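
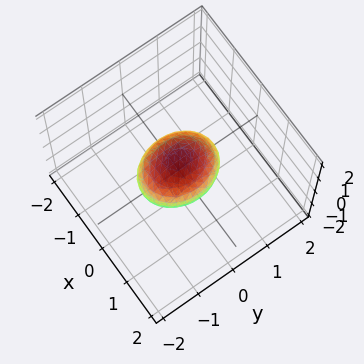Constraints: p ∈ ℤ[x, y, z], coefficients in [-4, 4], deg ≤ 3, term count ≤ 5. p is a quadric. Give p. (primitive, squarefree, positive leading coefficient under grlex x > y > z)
3*x^2 + 2*y^2 + 3*z^2 - 2

First, deg p = 2.
Next, symmetries: it's symmetric under y → −y, forcing even powers of y; the z ↦ −z reflection is a symmetry, so z appears only in even powers; the x ↦ −x reflection is a symmetry, so x appears only in even powers.
Next, checking where it meets the axes: the y-axis gridline crossings are at y ∈ {-1, 1}.
Finally, matching integer coefficients to the picture gives p.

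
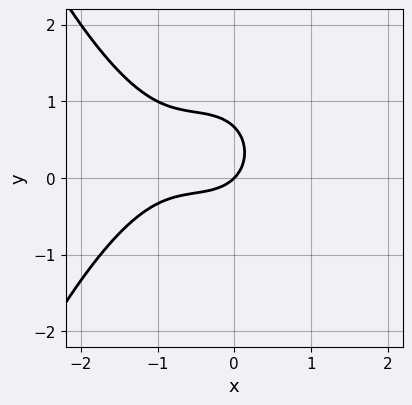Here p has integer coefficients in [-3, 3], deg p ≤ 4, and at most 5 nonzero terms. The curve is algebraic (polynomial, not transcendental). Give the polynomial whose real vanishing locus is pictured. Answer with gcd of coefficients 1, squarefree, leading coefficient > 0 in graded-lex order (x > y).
2*x^3 + 3*x^2 + 3*y^2 + 2*x - 2*y

1. The degree is 3 — no degree-2 curve has this shape.
2. Reading off the gridlines: it crosses the y-axis at the gridline y = 0; it meets the x-axis at x = 0 (among the integer gridlines).
3. Putting this together gives p.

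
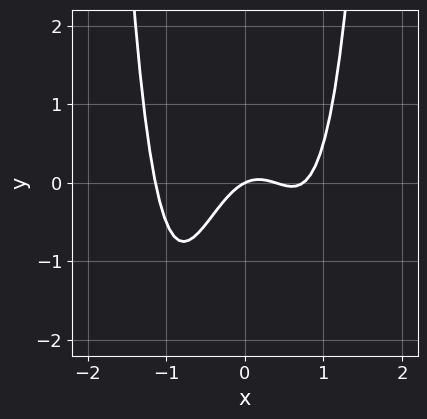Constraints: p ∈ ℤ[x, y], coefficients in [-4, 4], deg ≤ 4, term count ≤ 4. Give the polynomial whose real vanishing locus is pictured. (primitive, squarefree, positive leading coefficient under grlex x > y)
3*x^4 - 3*x^2 + x - 2*y

First, deg p = 4.
Next, from the axis intercepts and sections: it crosses the x-axis at the gridline x = 0; it meets the y-axis at y = 0 (among the integer gridlines).
Finally, together with the visible shape, these determine p as stated.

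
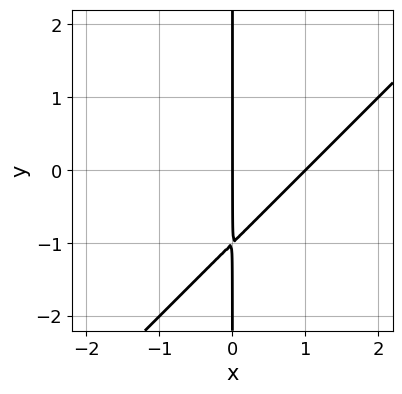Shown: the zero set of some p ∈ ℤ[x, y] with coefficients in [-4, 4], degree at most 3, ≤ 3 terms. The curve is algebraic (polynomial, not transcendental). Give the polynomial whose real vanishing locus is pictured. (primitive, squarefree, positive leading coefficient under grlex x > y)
(a) deg p = 2. No degree-1 curve has this shape.
(b) Reading off the gridlines: the visible y-axis segment lies entirely on the curve; among the integer gridlines, it crosses the x-axis at x ∈ {0, 1}.
(c) Putting this together gives p.

x^2 - x*y - x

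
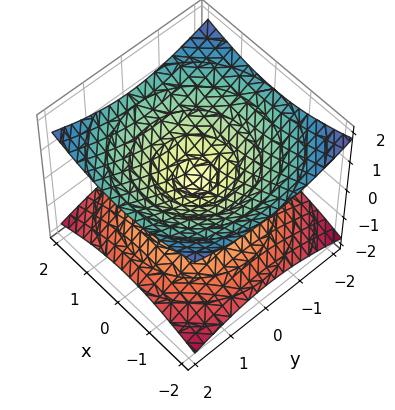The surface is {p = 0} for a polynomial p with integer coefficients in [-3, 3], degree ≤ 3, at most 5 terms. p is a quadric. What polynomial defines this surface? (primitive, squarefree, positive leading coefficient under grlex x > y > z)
x^2 + y^2 - 3*z^2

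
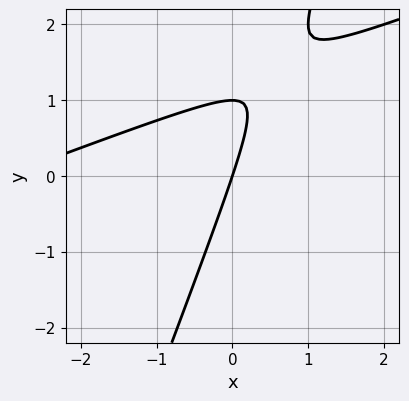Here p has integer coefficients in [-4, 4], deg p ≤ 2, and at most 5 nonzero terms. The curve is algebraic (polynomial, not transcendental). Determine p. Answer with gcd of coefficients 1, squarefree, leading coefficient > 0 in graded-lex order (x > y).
x^2 - 3*x*y + y^2 + 3*x - y

(a) Degree: the shape is more complex than any degree-1 curve, so deg p = 2.
(b) Reading off the gridlines: among the integer gridlines, it crosses the y-axis at y ∈ {0, 1}; it meets the x-axis at x = 0 (among the integer gridlines).
(c) Fitting integer coefficients to these (and the overall shape) gives p.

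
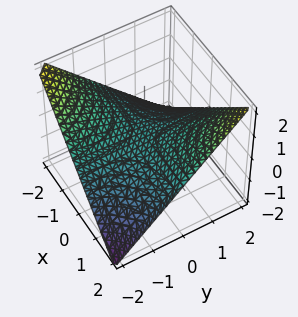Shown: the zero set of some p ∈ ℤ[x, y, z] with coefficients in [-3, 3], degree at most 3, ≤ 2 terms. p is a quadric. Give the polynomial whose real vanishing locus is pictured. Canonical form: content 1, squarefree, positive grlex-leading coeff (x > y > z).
x*y - 2*z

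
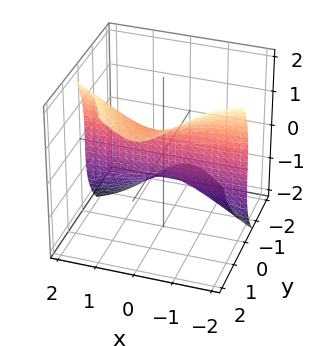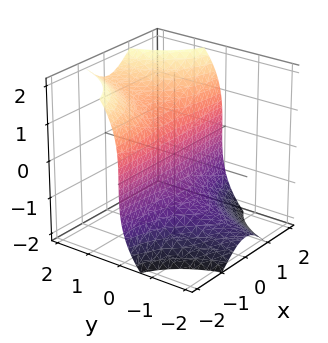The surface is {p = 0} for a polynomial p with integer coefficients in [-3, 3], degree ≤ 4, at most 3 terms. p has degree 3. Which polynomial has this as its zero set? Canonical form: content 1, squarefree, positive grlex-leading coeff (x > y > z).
deg p = 3.
Checking where it meets the axes: it crosses the y-axis at the gridline y = 0; it meets the z-axis at z = 0 (among the integer gridlines).
Assembling these constraints gives the stated polynomial.

3*x^2*y - z^3 + 2*y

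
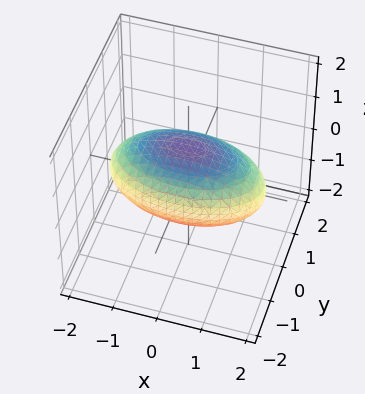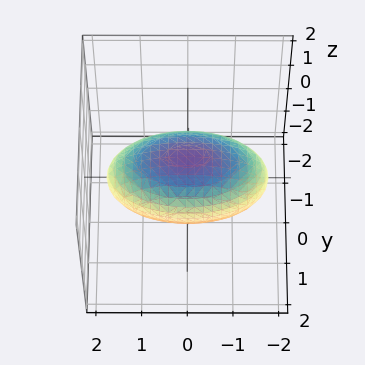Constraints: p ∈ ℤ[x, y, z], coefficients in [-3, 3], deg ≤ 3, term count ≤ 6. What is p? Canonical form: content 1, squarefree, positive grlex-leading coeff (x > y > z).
x^2 + 3*y^2 + 3*z^2 - 3

1. deg p = 2.
2. Symmetries: mirror symmetry y ↦ −y ⇒ only even powers of y; it's symmetric under x → −x, forcing even powers of x; mirror symmetry z ↦ −z ⇒ only even powers of z.
3. Against the integer gridlines: the z-axis gridline crossings are at z ∈ {-1, 1}; among the integer gridlines, it crosses the y-axis at y ∈ {-1, 1}.
4. Assembling these constraints gives the stated polynomial.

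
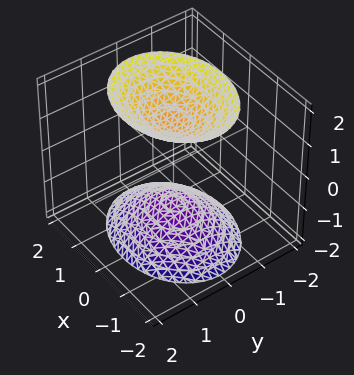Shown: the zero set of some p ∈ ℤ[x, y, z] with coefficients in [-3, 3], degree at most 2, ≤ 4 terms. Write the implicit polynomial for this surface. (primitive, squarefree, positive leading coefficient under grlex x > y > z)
(a) I count 2 distinct pieces.
(b) Degree: two sheets facing apart; a quadric, so deg p = 2.
(c) Symmetries: it's symmetric under x → −x, forcing even powers of x; the z ↦ −z reflection is a symmetry, so z appears only in even powers; the y ↦ −y reflection is a symmetry, so y appears only in even powers.
(d) From the visible intercepts: the surface avoids every integer y-axis point in the box; no x-intercept at any integer in the box.
(e) Fitting integer coefficients to these (and the overall shape) gives p.

2*x^2 + 3*y^2 - 2*z^2 + 3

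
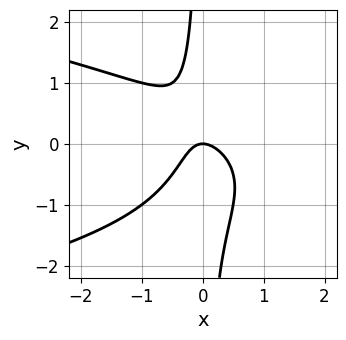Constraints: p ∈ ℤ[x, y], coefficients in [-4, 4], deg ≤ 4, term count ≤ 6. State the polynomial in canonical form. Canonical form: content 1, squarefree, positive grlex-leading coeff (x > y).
(a) deg p = 3.
(b) Against the integer gridlines: it meets the x-axis at x = 0 (among the integer gridlines); it crosses the y-axis at the gridline y = 0.
(c) Matching integer coefficients to the picture gives p.

2*x*y^2 + 2*x^2 + x*y + y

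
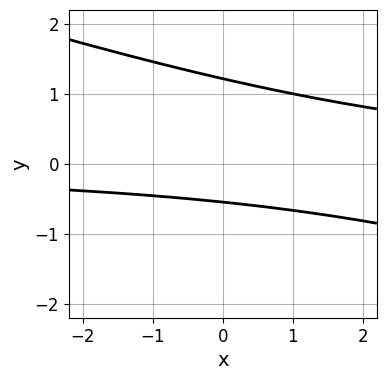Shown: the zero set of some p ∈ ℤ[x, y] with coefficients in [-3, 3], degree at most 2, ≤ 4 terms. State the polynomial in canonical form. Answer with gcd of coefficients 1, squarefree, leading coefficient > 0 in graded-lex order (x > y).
1. deg p = 2. No degree-1 curve has this shape.
2. Checking where it meets the axes: the curve avoids every integer x-axis point in the box.
3. These observations pin down the coefficients.

x*y + 3*y^2 - 2*y - 2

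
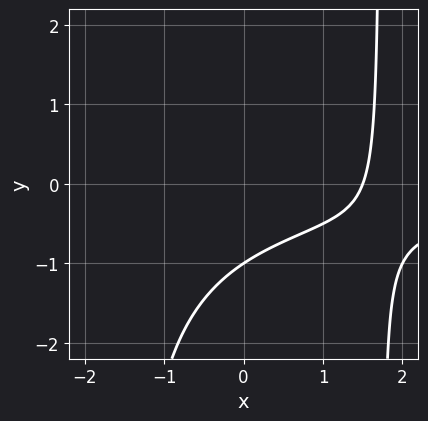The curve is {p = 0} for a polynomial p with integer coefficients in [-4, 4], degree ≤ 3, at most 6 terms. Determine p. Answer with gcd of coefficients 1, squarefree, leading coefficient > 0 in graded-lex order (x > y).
x^2*y + 2*x - 3*y - 3

1. deg p = 3.
2. Against the integer gridlines: one y-axis crossing is at y = -1.
3. Together with the visible shape, these determine p as stated.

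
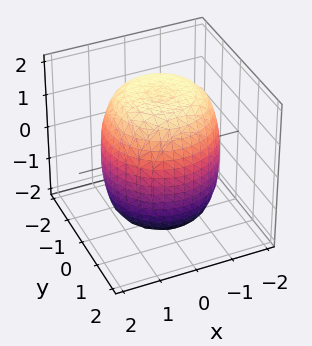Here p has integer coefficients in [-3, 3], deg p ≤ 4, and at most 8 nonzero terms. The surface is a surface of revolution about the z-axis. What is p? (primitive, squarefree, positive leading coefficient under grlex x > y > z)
x^4 + 2*x^2*y^2 + y^4 - x^2 - y^2 + z^2 - 3

(a) deg p = 4. A generic line meets the surface in up to 4 points.
(b) By symmetry, the z-axis is an axis of rotation, so x and y enter only as x² + y².
(c) Reading off the gridlines: a circular section at z = -1 has radius between 1 and 2.
(d) Matching integer coefficients to the picture gives p.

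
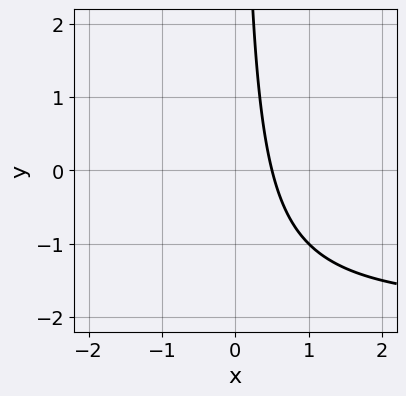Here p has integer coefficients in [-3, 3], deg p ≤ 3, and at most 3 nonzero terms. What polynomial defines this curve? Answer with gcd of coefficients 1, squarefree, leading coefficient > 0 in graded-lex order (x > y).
1. deg p = 2. A generic line meets the curve in up to 2 points.
2. Observable constraints: it misses every integer gridline on the y-axis.
3. Together with the visible shape, these determine p as stated.

x*y + 2*x - 1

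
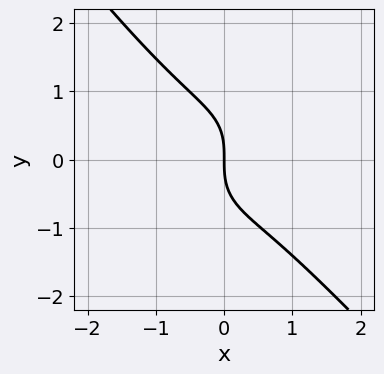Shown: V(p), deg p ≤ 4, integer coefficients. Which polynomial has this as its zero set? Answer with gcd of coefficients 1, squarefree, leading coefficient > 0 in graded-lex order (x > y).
x^4 + x^3*y + 3*x^3 + 2*y^3 + 3*x

1. The degree is 4 — no degree-3 curve has this shape.
2. From the visible intercepts: it crosses the y-axis at the gridline y = 0; it crosses the x-axis at the gridline x = 0.
3. Matching integer coefficients to the picture gives p.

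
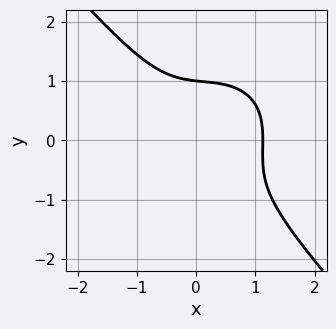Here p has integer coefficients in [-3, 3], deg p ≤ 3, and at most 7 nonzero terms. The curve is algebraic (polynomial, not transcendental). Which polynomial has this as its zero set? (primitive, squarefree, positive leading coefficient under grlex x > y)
(a) Degree: a generic line meets the curve in up to 3 points, so deg p = 3.
(b) Against the integer gridlines: it crosses the y-axis at the gridline y = 1.
(c) Fitting integer coefficients to these (and the overall shape) gives p.

3*x^3 + x*y^2 + 3*y^3 - x^2 - 3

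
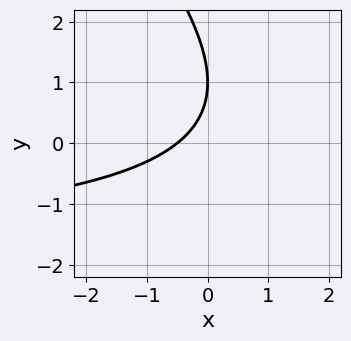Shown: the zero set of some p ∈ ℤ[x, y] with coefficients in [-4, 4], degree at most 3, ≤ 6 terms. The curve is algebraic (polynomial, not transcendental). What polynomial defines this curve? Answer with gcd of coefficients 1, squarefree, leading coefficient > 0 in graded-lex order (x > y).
(a) The degree is 2 — a generic line meets the curve in up to 2 points.
(b) From the visible intercepts: one y-axis crossing is at y = 1.
(c) The integer polynomial consistent with all of this is the stated p.

x*y + y^2 + 2*x - 2*y + 1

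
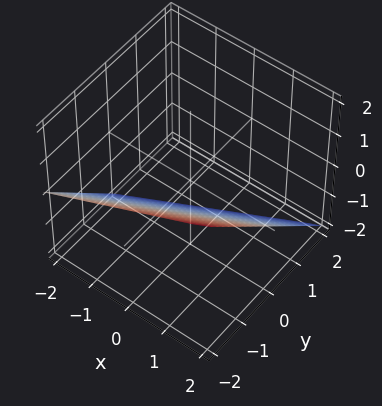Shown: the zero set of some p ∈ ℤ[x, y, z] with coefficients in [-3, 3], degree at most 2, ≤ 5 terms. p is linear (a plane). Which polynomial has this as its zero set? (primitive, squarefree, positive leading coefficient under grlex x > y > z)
(a) deg p = 1. Every cross-section is a straight line — this is a plane.
(b) Reading off the gridlines: it meets the z-axis at z = -1 (among the integer gridlines); it crosses the x-axis at the gridline x = 2; it meets the y-axis at y = -1 (among the integer gridlines).
(c) The integer polynomial consistent with all of this is the stated p.

x - 2*y - 2*z - 2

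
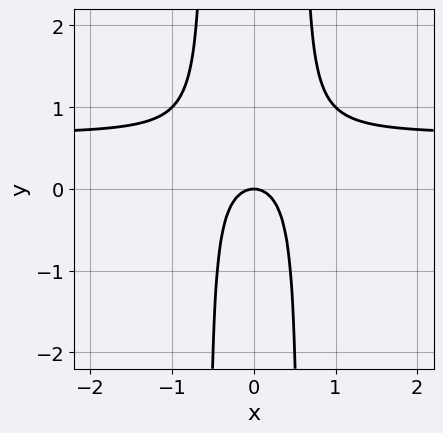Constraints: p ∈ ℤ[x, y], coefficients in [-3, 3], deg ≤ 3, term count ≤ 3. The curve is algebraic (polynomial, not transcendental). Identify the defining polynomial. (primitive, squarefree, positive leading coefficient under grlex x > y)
(a) Degree: no degree-2 curve has this shape, so deg p = 3.
(b) Symmetries: mirror symmetry x ↦ −x ⇒ only even powers of x.
(c) From the axis intercepts and sections: it crosses the x-axis at the gridline x = 0; it crosses the y-axis at the gridline y = 0.
(d) Together with the visible shape, these determine p as stated.

3*x^2*y - 2*x^2 - y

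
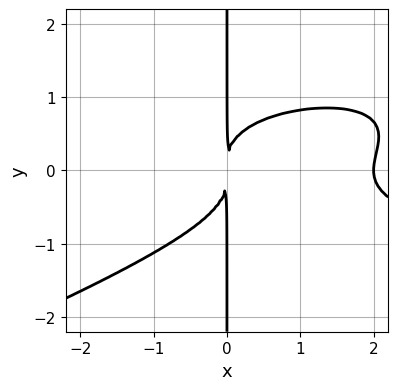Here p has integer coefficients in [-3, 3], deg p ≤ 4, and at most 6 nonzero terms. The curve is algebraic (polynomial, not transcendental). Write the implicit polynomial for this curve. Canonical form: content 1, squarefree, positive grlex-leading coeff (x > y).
x^2*y^2 - 3*x*y^3 - x^3 + 2*x^2

First, deg p = 4. No degree-3 curve has this shape.
Then, observable constraints: the visible y-axis segment lies entirely on the curve; it crosses the x-axis at the gridline x = 2.
Finally, the integer polynomial consistent with all of this is the stated p.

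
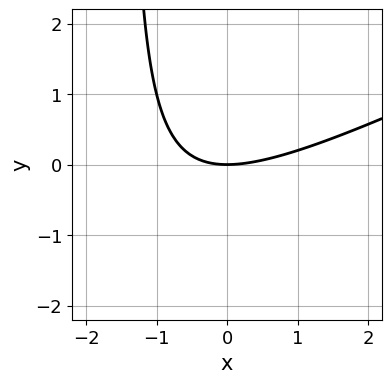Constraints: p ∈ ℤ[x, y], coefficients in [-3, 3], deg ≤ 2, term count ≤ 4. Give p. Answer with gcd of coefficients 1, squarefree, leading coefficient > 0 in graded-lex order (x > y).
1. deg p = 2.
2. Reading off the gridlines: one x-axis crossing is at x = 0; it crosses the y-axis at the gridline y = 0.
3. Solving for integer coefficients yields p as stated.

x^2 - 2*x*y - 3*y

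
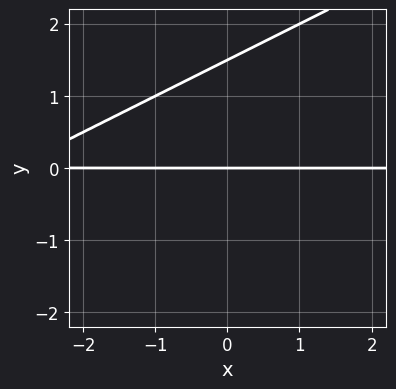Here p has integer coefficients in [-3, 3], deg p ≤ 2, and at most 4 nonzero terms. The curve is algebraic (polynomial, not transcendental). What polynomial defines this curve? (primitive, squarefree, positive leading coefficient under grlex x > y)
x*y - 2*y^2 + 3*y

(a) The degree is 2 — no degree-1 curve has this shape.
(b) Reading off the gridlines: every point of the x-axis in the box is on the curve; it meets the y-axis at y = 0 (among the integer gridlines).
(c) Putting this together gives p.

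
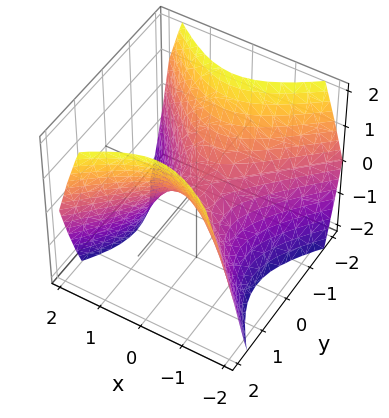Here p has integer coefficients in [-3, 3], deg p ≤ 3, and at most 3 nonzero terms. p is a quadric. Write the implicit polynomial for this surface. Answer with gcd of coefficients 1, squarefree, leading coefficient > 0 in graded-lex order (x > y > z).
1. Degree: a hyperbolic paraboloid; a quadric, so deg p = 2.
2. Symmetries: mirror symmetry y ↦ −y ⇒ only even powers of y; mirror symmetry x ↦ −x ⇒ only even powers of x.
3. Against the integer gridlines: one x-axis crossing is at x = 0; one y-axis crossing is at y = 0; one z-axis crossing is at z = 0.
4. Solving for integer coefficients yields p as stated.

x^2 - y^2 + z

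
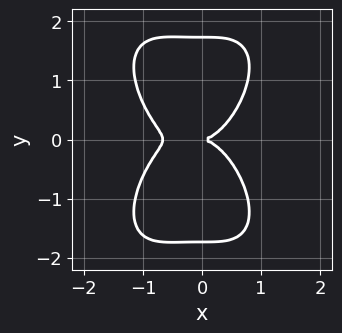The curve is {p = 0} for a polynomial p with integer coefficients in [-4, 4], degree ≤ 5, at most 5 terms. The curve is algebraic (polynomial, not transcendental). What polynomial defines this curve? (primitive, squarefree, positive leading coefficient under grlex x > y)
3*x^4 + y^4 + 2*x^3 - 3*y^2

First, the degree is 4 — a generic line meets the curve in up to 4 points.
Next, symmetries: mirror symmetry y ↦ −y ⇒ only even powers of y.
Then, reading off the gridlines: one y-axis crossing is at y = 0; it crosses the x-axis at the gridline x = 0.
Finally, the integer polynomial consistent with all of this is the stated p.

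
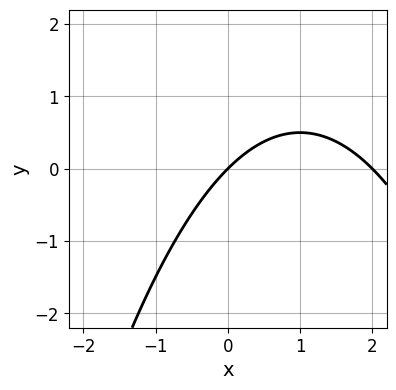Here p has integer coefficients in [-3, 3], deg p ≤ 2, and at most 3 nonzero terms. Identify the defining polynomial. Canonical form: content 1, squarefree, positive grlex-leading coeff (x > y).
x^2 - 2*x + 2*y

deg p = 2.
Observable constraints: it meets the y-axis at y = 0 (among the integer gridlines); among the integer gridlines, it crosses the x-axis at x ∈ {0, 2}.
Assembling these constraints gives the stated polynomial.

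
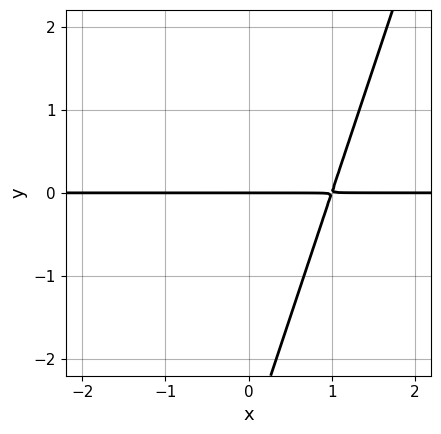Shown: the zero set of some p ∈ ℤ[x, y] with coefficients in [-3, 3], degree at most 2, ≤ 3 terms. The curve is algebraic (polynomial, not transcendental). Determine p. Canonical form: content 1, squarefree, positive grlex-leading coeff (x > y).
3*x*y - y^2 - 3*y

Degree: a generic line meets the curve in up to 2 points, so deg p = 2.
Checking where it meets the axes: the visible x-axis segment lies entirely on the curve; it meets the y-axis at y = 0 (among the integer gridlines).
Assembling these constraints gives the stated polynomial.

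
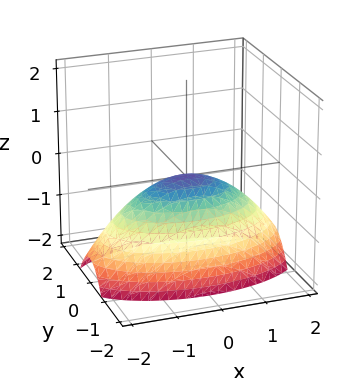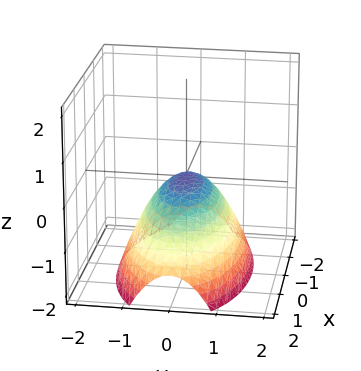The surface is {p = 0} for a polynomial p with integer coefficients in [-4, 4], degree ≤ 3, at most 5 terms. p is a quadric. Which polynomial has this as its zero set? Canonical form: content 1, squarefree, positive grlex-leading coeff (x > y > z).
x^2 + 3*y^2 + 3*z

deg p = 2. A single bowl opening along one axis; a quadric.
Symmetries: mirror symmetry y ↦ −y ⇒ only even powers of y; mirror symmetry x ↦ −x ⇒ only even powers of x.
Against the integer gridlines: it crosses the x-axis at the gridline x = 0; one z-axis crossing is at z = 0; one y-axis crossing is at y = 0.
Putting this together gives p.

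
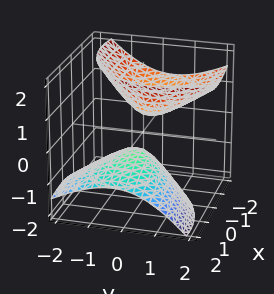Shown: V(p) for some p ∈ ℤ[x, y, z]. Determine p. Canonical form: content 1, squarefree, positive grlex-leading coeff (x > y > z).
1. I count 2 distinct pieces. Treating them together as one polynomial.
2. deg p = 2. No degree-1 surface has this shape.
3. Reading off the gridlines: the surface avoids every integer x-axis point in the box; the surface avoids every integer y-axis point in the box.
4. Together with the visible shape, these determine p as stated.

2*x^2 + 3*x*z + 3*y^2 - 2*y*z - 3*z^2 + 1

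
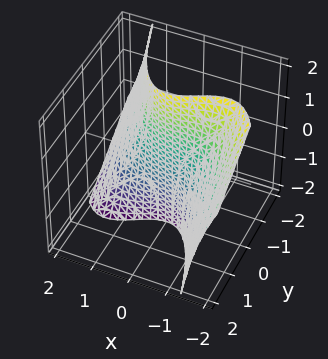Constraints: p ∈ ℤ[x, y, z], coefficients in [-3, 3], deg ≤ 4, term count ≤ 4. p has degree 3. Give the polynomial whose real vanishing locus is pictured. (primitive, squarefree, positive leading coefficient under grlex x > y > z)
1. deg p = 3. No degree-2 surface has this shape.
2. Checking where it meets the axes: every point of the z-axis in the box is on the surface; it meets the x-axis at x = 0 (among the integer gridlines).
3. The integer polynomial consistent with all of this is the stated p.

x^3 + x^2*z + 3*y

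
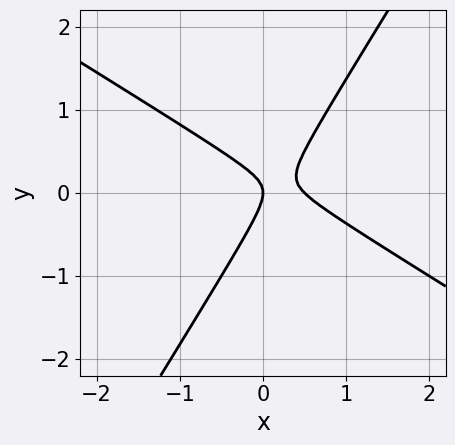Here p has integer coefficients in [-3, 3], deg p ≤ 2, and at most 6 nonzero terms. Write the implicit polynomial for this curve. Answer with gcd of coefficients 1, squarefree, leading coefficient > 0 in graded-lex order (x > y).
2*x^2 + 2*x*y - 2*y^2 - x

(a) deg p = 2. No degree-1 curve has this shape.
(b) From the axis intercepts and sections: it crosses the y-axis at the gridline y = 0; it meets the x-axis at x = 0 (among the integer gridlines).
(c) These observations pin down the coefficients.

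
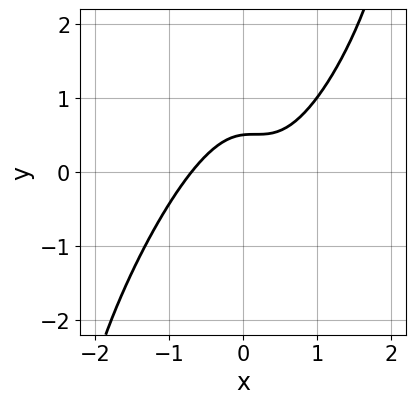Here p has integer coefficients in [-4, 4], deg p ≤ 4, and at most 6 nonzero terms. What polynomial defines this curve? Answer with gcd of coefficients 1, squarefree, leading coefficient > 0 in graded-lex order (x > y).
3*x^3 - 3*x^2*y + x*y^2 - 2*y + 1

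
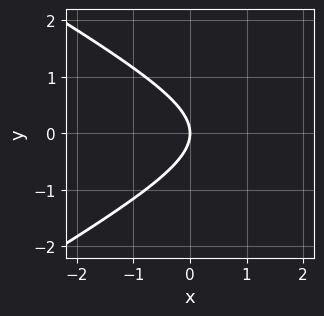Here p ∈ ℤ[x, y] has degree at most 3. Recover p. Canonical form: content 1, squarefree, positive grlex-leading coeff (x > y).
1. Degree: a generic line meets the curve in up to 2 points, so deg p = 2.
2. Symmetries: mirror symmetry y ↦ −y ⇒ only even powers of y.
3. Observable constraints: it meets the x-axis at x = 0 (among the integer gridlines); one y-axis crossing is at y = 0.
4. The integer polynomial consistent with all of this is the stated p.

x^2 - 3*y^2 - 3*x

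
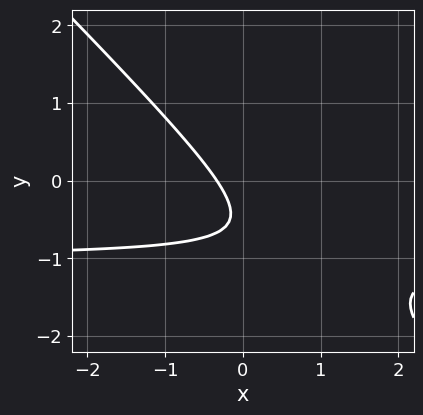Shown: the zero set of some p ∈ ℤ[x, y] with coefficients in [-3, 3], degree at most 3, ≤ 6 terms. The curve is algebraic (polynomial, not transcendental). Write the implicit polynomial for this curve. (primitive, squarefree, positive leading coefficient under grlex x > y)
3*x*y + 3*y^2 + 3*x + 3*y + 1

1. The degree is 2 — no degree-1 curve has this shape.
2. Reading off the gridlines: no y-intercept at any integer in the box.
3. Together with the visible shape, these determine p as stated.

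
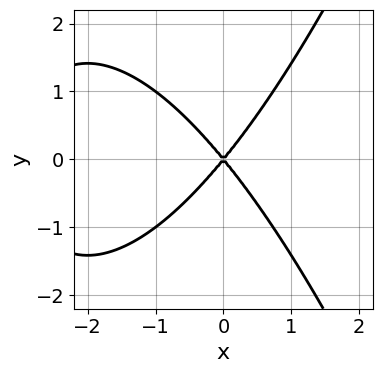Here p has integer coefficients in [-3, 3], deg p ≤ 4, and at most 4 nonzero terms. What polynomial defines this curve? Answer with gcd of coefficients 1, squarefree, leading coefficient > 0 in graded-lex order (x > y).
x^3 + 3*x^2 - 2*y^2

(a) The degree is 3 — a generic line meets the curve in up to 3 points.
(b) Symmetries: the y ↦ −y reflection is a symmetry, so y appears only in even powers.
(c) Checking where it meets the axes: one y-axis crossing is at y = 0; one x-axis crossing is at x = 0.
(d) Together with the visible shape, these determine p as stated.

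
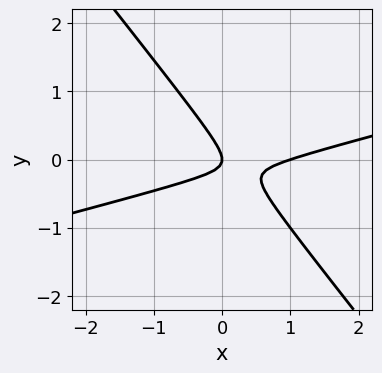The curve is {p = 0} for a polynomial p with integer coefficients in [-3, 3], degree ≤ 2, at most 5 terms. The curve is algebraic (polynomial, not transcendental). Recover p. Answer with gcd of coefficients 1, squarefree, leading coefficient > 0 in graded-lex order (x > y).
x^2 - 3*x*y - 3*y^2 - x

deg p = 2. No degree-1 curve has this shape.
Checking where it meets the axes: it crosses the y-axis at the gridline y = 0; among the integer gridlines, it crosses the x-axis at x ∈ {0, 1}.
Solving for integer coefficients yields p as stated.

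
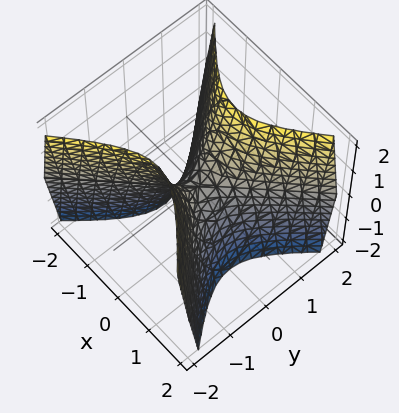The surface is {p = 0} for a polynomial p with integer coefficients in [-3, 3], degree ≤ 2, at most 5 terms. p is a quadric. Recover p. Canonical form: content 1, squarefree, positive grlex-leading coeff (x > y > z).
The degree is 2 — a saddle surface; a quadric.
Symmetries: it's symmetric under y → −y, forcing even powers of y; mirror symmetry x ↦ −x ⇒ only even powers of x.
From the axis intercepts and sections: one z-axis crossing is at z = 0; it crosses the x-axis at the gridline x = 0.
Matching integer coefficients to the picture gives p.

2*x^2 - 2*y^2 + z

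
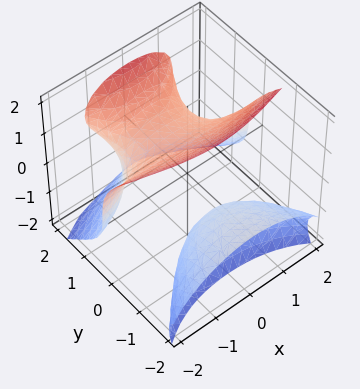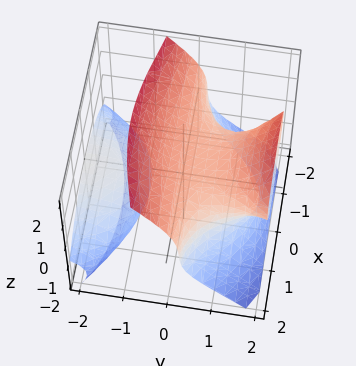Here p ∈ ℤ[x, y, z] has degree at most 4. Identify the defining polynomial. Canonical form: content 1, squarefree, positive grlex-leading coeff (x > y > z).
I count 2 distinct pieces.
The degree is 3 — no degree-2 surface has this shape.
From the axis intercepts and sections: it misses every integer gridline on the y-axis; it crosses the z-axis at the gridline z = 1; the surface avoids every integer x-axis point in the box.
Together with the visible shape, these determine p as stated.

2*x^2*y - 3*y^2*z + 2*z^3 + 3*y*z - 2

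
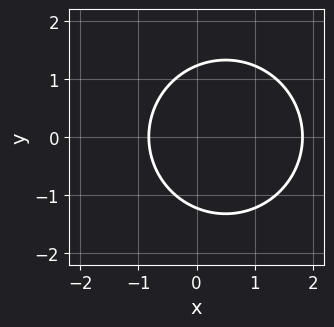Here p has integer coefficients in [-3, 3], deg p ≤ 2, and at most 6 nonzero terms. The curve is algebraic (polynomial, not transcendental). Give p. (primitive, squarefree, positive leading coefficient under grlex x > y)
2*x^2 + 2*y^2 - 2*x - 3

First, the degree is 2 — the shape is more complex than any degree-1 curve.
Then, symmetries: mirror symmetry y ↦ −y ⇒ only even powers of y.
Finally, putting this together gives p.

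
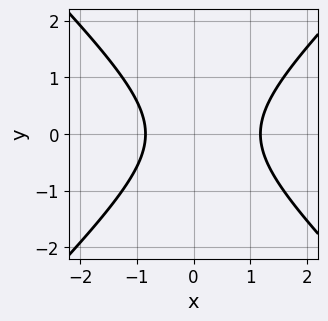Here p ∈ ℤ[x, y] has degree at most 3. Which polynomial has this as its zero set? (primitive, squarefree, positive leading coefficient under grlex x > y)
1. deg p = 2.
2. Symmetries: mirror symmetry y ↦ −y ⇒ only even powers of y.
3. Against the integer gridlines: it misses every integer gridline on the y-axis.
4. Matching integer coefficients to the picture gives p.

3*x^2 - 3*y^2 - x - 3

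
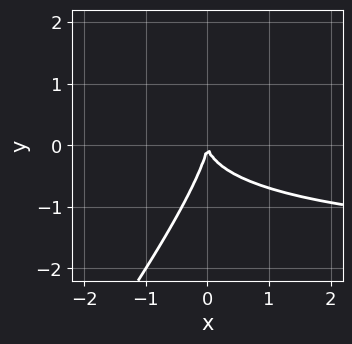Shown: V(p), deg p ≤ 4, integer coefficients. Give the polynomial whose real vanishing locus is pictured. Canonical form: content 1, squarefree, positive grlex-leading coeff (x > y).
x^2*y - 2*x*y^2 + y^3 + 2*x^2

First, the degree is 3 — the shape is more complex than any degree-2 curve.
Then, against the integer gridlines: one y-axis crossing is at y = 0; one x-axis crossing is at x = 0.
Finally, putting this together gives p.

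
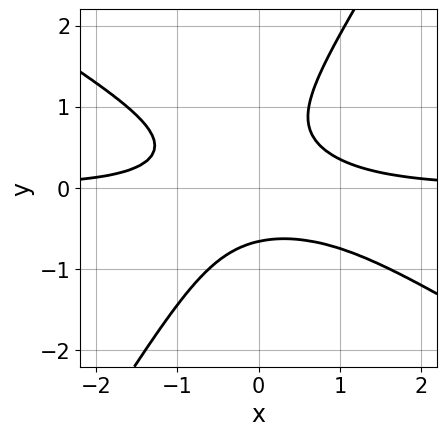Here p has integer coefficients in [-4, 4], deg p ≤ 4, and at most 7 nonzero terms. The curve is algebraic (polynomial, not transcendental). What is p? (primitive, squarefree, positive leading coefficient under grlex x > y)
First, the degree is 3 — a generic line meets the curve in up to 3 points.
Next, checking where it meets the axes: no x-intercept at any integer in the box.
Finally, matching integer coefficients to the picture gives p.

2*x^2*y + 2*x*y^2 - 2*y^3 + y^2 - 1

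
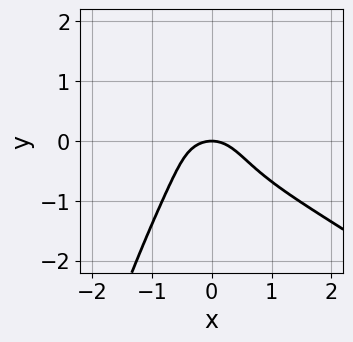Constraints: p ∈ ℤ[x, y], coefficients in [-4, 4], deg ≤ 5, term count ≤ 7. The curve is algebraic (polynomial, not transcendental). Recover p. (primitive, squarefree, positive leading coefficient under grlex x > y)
(a) deg p = 4. The shape is more complex than any degree-3 curve.
(b) From the visible intercepts: it meets the x-axis at x = 0 (among the integer gridlines); one y-axis crossing is at y = 0.
(c) Assembling these constraints gives the stated polynomial.

2*x^4 + 3*x^3*y + 2*y^3 + 2*x^2 + 2*y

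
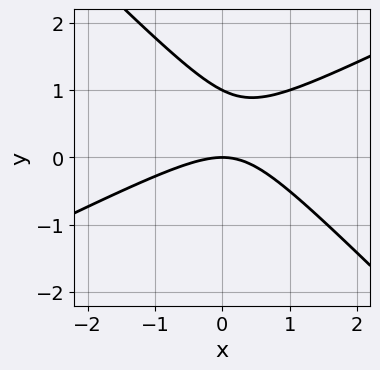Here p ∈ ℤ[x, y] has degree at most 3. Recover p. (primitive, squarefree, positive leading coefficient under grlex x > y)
1. The degree is 2 — a generic line meets the curve in up to 2 points.
2. Checking where it meets the axes: it meets the x-axis at x = 0 (among the integer gridlines); among the integer gridlines, it crosses the y-axis at y ∈ {0, 1}.
3. Putting this together gives p.

x^2 - x*y - 2*y^2 + 2*y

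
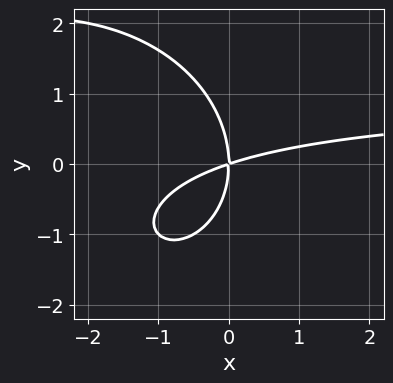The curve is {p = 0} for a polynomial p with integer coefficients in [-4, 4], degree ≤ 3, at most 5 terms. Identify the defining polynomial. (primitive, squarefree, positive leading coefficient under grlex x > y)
deg p = 3. The shape is more complex than any degree-2 curve.
From the visible intercepts: one x-axis crossing is at x = 0; one y-axis crossing is at y = 0.
Matching integer coefficients to the picture gives p.

x^2*y + y^3 - x^2 + 3*x*y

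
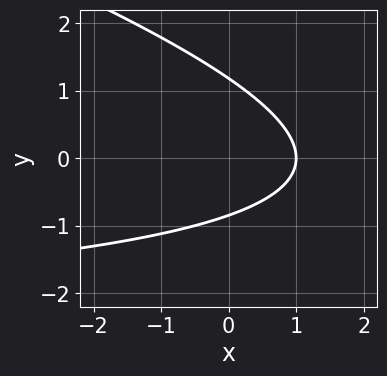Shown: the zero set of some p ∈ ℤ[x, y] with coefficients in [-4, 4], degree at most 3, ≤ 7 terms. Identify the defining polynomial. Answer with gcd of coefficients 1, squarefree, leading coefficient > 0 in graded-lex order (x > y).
(a) The degree is 2 — a generic line meets the curve in up to 2 points.
(b) Against the integer gridlines: it meets the x-axis at x = 1 (among the integer gridlines).
(c) Together with the visible shape, these determine p as stated.

x*y + 3*y^2 + 3*x - y - 3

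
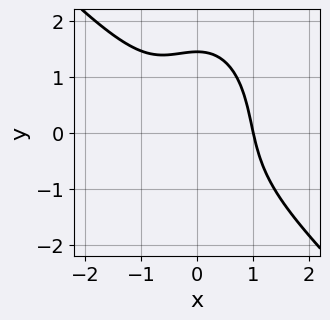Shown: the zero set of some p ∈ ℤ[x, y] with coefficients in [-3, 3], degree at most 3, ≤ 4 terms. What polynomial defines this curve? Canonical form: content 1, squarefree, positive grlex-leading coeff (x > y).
(a) deg p = 3. No degree-2 curve has this shape.
(b) Observable constraints: it meets the x-axis at x = 1 (among the integer gridlines).
(c) Assembling these constraints gives the stated polynomial.

3*x^3 + 2*x^2*y + y^3 - 3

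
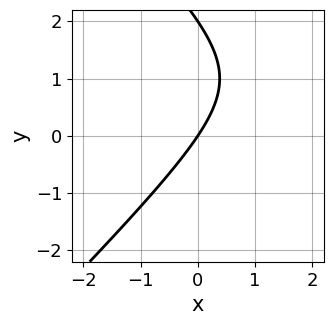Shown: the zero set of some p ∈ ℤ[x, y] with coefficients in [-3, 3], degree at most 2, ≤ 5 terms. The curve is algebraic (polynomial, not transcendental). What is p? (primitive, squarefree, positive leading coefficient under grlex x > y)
x^2 - y^2 - 3*x + 2*y

First, degree: a generic line meets the curve in up to 2 points, so deg p = 2.
Next, reading off the gridlines: among the integer gridlines, it crosses the y-axis at y ∈ {0, 2}; it meets the x-axis at x = 0 (among the integer gridlines).
Finally, these observations pin down the coefficients.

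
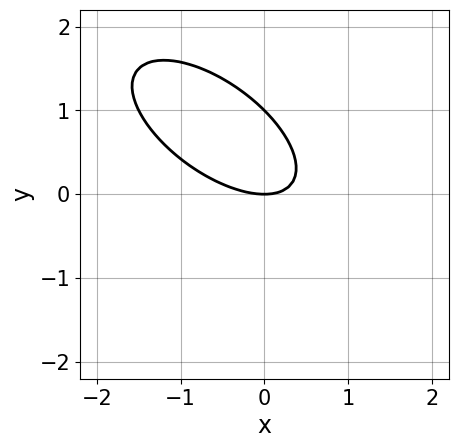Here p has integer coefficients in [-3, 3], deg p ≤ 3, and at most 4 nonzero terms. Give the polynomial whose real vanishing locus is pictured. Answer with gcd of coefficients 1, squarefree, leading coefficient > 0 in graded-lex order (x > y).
First, the degree is 2 — a generic line meets the curve in up to 2 points.
Then, observable constraints: one x-axis crossing is at x = 0; the y-axis gridline crossings are at y ∈ {0, 1}.
Finally, the integer polynomial consistent with all of this is the stated p.

2*x^2 + 3*x*y + 3*y^2 - 3*y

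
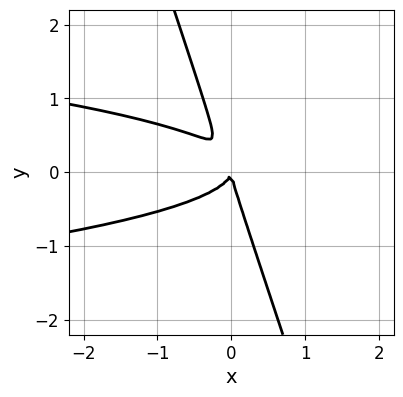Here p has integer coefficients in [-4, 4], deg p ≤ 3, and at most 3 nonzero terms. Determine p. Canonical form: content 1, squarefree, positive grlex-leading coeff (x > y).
deg p = 3. A generic line meets the curve in up to 3 points.
From the visible intercepts: one y-axis crossing is at y = 0; one x-axis crossing is at x = 0.
Putting this together gives p.

3*x*y^2 + y^3 + x^2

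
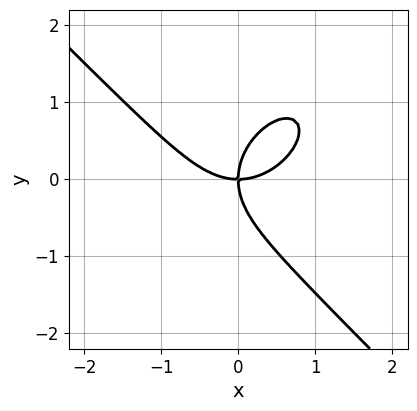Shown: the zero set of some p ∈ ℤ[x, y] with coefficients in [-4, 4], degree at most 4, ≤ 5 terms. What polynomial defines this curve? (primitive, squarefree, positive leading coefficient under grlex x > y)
1. Degree: the shape is more complex than any degree-2 curve, so deg p = 3.
2. Reading off the gridlines: it crosses the y-axis at the gridline y = 0; it crosses the x-axis at the gridline x = 0.
3. Fitting integer coefficients to these (and the overall shape) gives p.

2*x^3 + 2*y^3 - 3*x*y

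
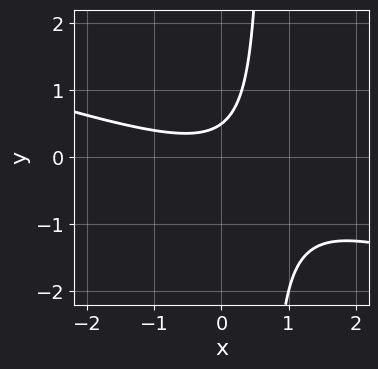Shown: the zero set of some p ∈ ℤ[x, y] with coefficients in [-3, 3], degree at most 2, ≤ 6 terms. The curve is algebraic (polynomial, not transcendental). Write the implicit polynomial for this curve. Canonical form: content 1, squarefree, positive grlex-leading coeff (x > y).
1. Degree: the shape is more complex than any degree-1 curve, so deg p = 2.
2. Checking where it meets the axes: the curve avoids every integer x-axis point in the box.
3. Together with the visible shape, these determine p as stated.

x^2 + 3*x*y - 2*y + 1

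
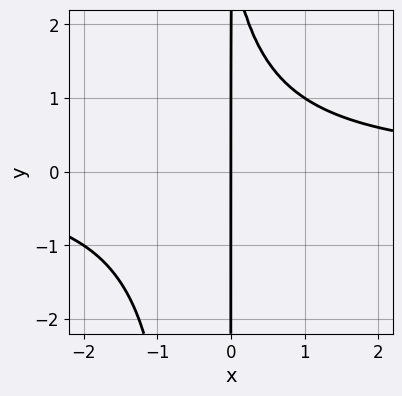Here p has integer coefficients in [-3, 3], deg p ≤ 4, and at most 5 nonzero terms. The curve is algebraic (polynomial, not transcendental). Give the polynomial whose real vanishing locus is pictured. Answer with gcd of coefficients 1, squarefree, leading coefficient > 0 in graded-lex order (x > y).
(a) Degree: a generic line meets the curve in up to 3 points, so deg p = 3.
(b) Observable constraints: it meets the x-axis at x = 0 (among the integer gridlines); every point of the y-axis in the box is on the curve.
(c) Matching integer coefficients to the picture gives p.

2*x^2*y + x*y - 3*x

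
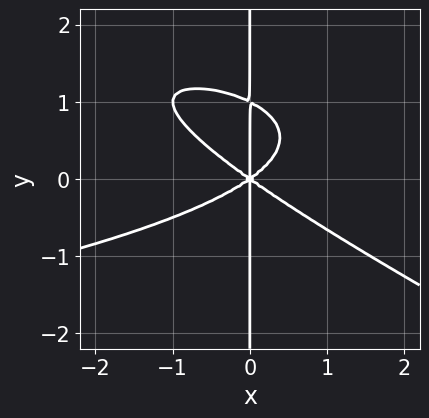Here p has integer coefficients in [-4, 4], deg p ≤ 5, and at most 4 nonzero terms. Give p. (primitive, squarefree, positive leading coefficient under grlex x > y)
x^2*y^2 + 2*x*y^3 + x^3 - 2*x*y^2

deg p = 4. The shape is more complex than any degree-3 curve.
From the axis intercepts and sections: every point of the y-axis in the box is on the curve; it crosses the x-axis at the gridline x = 0.
Putting this together gives p.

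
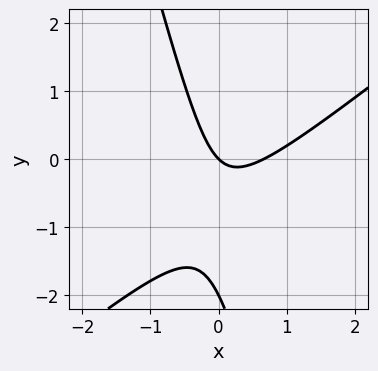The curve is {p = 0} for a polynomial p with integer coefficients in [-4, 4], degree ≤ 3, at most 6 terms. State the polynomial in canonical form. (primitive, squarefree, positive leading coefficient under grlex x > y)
3*x^2 - 3*x*y - y^2 - 2*x - 2*y

First, degree: a generic line meets the curve in up to 2 points, so deg p = 2.
Next, from the axis intercepts and sections: among the integer gridlines, it crosses the y-axis at y ∈ {-2, 0}; it crosses the x-axis at the gridline x = 0.
Finally, assembling these constraints gives the stated polynomial.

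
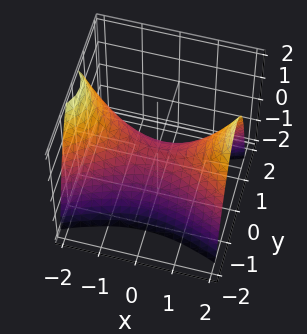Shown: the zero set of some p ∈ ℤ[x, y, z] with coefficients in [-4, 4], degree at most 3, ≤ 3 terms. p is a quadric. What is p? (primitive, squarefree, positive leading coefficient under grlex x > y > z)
deg p = 2. A saddle surface; a quadric.
Symmetries: it's symmetric under x → −x, forcing even powers of x; mirror symmetry y ↦ −y ⇒ only even powers of y.
Checking where it meets the axes: one y-axis crossing is at y = 0; it crosses the x-axis at the gridline x = 0; one z-axis crossing is at z = 0.
The integer polynomial consistent with all of this is the stated p.

x^2 - 3*y^2 - 2*z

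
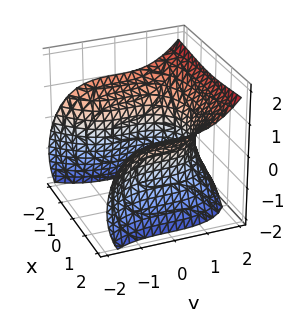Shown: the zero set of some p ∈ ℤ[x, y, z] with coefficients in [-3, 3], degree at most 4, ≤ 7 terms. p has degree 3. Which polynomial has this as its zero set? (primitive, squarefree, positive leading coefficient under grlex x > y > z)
First, deg p = 3. No degree-2 surface has this shape.
Then, from the axis intercepts and sections: it misses every integer gridline on the z-axis.
Finally, putting this together gives p.

x^2*z - y^3 - 2*x^2 + 2*z^2 + 3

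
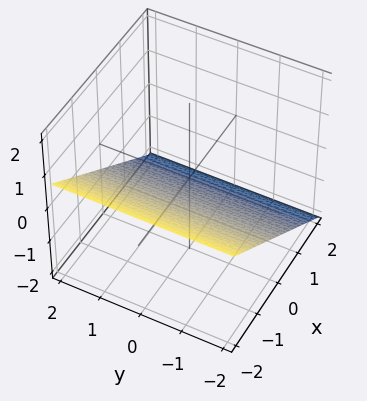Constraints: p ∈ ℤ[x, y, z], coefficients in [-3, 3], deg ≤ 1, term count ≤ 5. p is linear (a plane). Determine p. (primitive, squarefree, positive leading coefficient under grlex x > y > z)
2*x + 3*z + 2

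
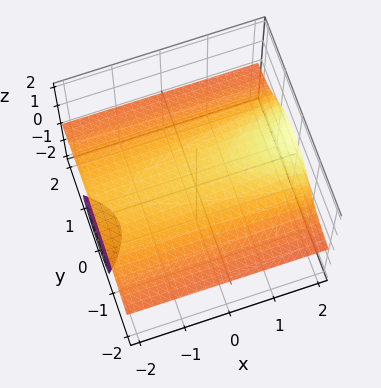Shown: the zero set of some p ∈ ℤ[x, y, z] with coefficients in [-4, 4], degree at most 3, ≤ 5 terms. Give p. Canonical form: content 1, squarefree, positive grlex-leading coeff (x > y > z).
2*x*z^2 - 2*y^2*z - 3*z^3 - x*z + 2

There are 2 components. Treating them together as one polynomial.
The degree is 3 — no degree-2 surface has this shape.
From the axis intercepts and sections: it misses every integer gridline on the x-axis; it misses every integer gridline on the y-axis.
Assembling these constraints gives the stated polynomial.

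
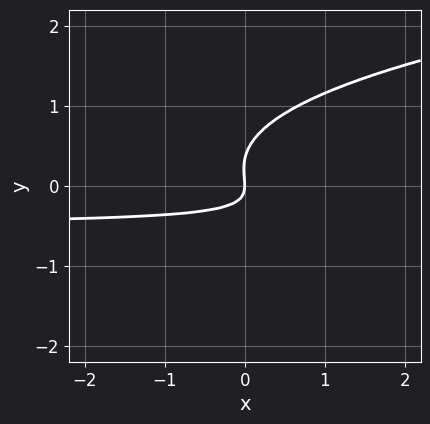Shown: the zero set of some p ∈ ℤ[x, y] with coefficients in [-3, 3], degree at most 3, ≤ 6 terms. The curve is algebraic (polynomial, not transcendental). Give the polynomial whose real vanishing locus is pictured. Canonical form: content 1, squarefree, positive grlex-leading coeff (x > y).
First, the degree is 3 — no degree-2 curve has this shape.
Next, reading off the gridlines: one x-axis crossing is at x = 0; one y-axis crossing is at y = 0.
Finally, the integer polynomial consistent with all of this is the stated p.

3*y^3 - 2*x*y - y^2 - x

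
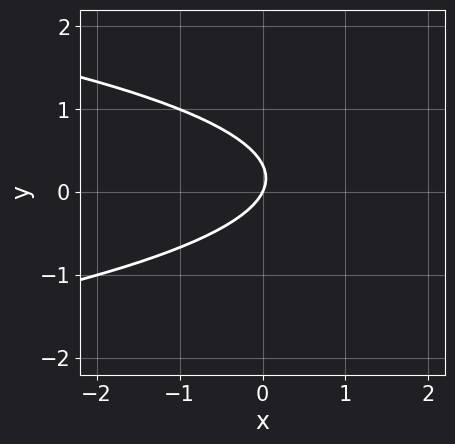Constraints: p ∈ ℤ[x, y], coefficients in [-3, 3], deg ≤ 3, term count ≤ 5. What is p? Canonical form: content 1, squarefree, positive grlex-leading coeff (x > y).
First, degree: the shape is more complex than any degree-1 curve, so deg p = 2.
Then, from the visible intercepts: it crosses the x-axis at the gridline x = 0; it crosses the y-axis at the gridline y = 0.
Finally, the integer polynomial consistent with all of this is the stated p.

3*y^2 + 2*x - y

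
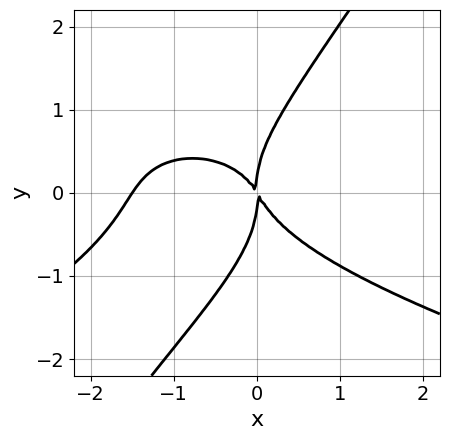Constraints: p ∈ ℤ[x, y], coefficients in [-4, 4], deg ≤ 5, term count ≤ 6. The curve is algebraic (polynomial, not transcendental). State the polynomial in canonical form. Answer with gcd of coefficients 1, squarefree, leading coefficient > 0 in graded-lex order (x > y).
3*x*y^3 - 2*y^4 + 2*x^3 + 3*x^2 + 2*x*y

1. The degree is 4 — the shape is more complex than any degree-3 curve.
2. Checking where it meets the axes: one y-axis crossing is at y = 0; it meets the x-axis at x = 0 (among the integer gridlines).
3. Solving for integer coefficients yields p as stated.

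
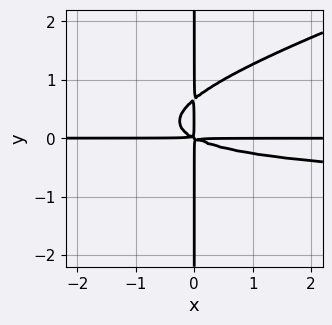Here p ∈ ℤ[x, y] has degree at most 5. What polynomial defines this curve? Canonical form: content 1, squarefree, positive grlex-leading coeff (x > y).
x^2*y^2 - 3*x*y^3 + x^2*y + 2*x*y^2

(a) deg p = 4. The shape is more complex than any degree-3 curve.
(b) Checking where it meets the axes: the visible y-axis segment lies entirely on the curve; every point of the x-axis in the box is on the curve.
(c) Assembling these constraints gives the stated polynomial.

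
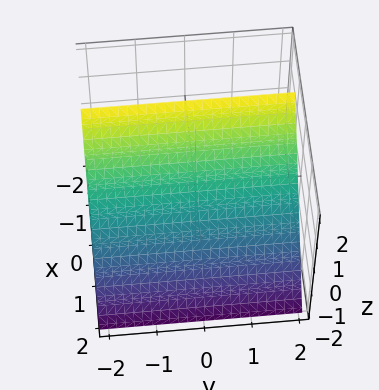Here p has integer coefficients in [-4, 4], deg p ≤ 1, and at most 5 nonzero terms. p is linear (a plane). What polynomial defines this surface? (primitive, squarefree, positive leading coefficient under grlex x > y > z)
3*x + 2*z - 2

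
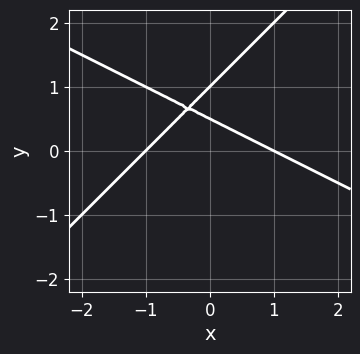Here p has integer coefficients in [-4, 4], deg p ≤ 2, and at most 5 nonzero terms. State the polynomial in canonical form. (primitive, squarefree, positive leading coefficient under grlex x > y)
x^2 + x*y - 2*y^2 + 3*y - 1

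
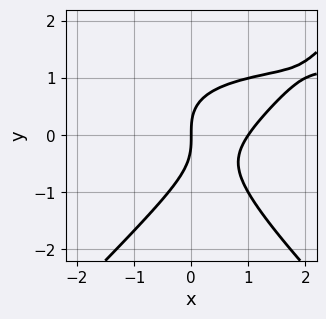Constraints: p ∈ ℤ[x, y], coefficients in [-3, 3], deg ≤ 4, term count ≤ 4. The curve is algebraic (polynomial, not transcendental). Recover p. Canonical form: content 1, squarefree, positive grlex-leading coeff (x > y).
deg p = 3. A generic line meets the curve in up to 3 points.
Observable constraints: it meets the y-axis at y = 0 (among the integer gridlines); among the integer gridlines, it crosses the x-axis at x ∈ {0, 1}.
These observations pin down the coefficients.

2*x^2*y - 2*y^3 - 3*x^2 + 3*x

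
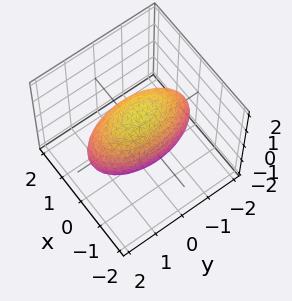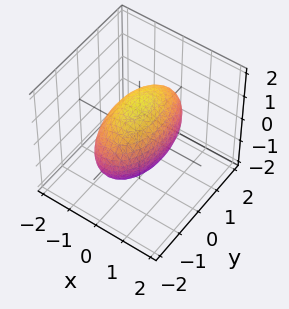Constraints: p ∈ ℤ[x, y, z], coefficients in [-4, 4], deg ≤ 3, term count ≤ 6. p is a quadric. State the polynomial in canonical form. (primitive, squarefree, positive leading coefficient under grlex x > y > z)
First, deg p = 2. Bounded and convex; a quadric.
Then, symmetries: mirror symmetry x ↦ −x ⇒ only even powers of x; it's symmetric under y → −y, forcing even powers of y; mirror symmetry z ↦ −z ⇒ only even powers of z.
Then, reading off the gridlines: among the integer gridlines, it crosses the x-axis at x ∈ {-1, 1}.
Finally, the integer polynomial consistent with all of this is the stated p.

3*x^2 + y^2 + 2*z^2 - 3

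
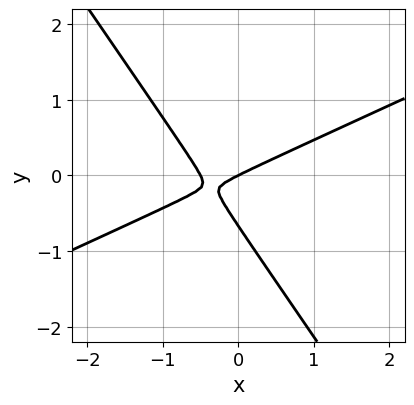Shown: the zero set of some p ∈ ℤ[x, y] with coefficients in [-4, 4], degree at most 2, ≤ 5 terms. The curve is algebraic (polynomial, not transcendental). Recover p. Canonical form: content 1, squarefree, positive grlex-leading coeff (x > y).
2*x^2 - 3*x*y - 3*y^2 + x - 2*y

1. deg p = 2. No degree-1 curve has this shape.
2. Against the integer gridlines: it meets the x-axis at x = 0 (among the integer gridlines); one y-axis crossing is at y = 0.
3. Solving for integer coefficients yields p as stated.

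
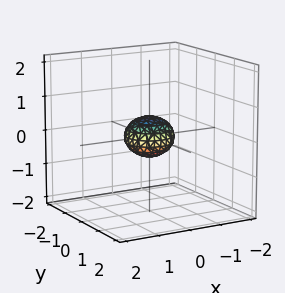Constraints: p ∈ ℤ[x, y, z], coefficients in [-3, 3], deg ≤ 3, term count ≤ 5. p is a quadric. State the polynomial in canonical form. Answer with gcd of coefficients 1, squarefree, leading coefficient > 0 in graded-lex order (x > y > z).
2*x^2 + 2*y^2 + 3*z^2 - 1

(a) deg p = 2. A closed, bounded, convex surface; a quadric.
(b) Symmetries: mirror symmetry z ↦ −z ⇒ only even powers of z; the z-axis is an axis of rotation, so x and y enter only as x² + y².
(c) From the visible intercepts: a circular section at z = 0 has radius between 0 and 1.
(d) Matching integer coefficients to the picture gives p.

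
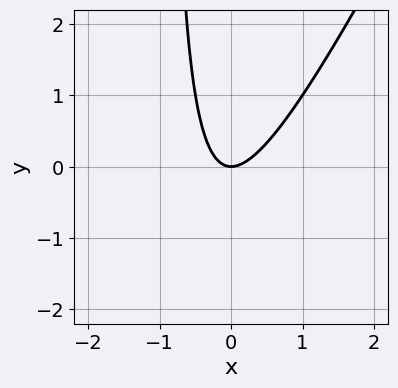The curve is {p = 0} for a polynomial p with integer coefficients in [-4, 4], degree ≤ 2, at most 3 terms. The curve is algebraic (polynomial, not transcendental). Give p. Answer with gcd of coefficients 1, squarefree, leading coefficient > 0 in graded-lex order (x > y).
2*x^2 - x*y - y

First, deg p = 2.
Next, checking where it meets the axes: one y-axis crossing is at y = 0; it crosses the x-axis at the gridline x = 0.
Finally, fitting integer coefficients to these (and the overall shape) gives p.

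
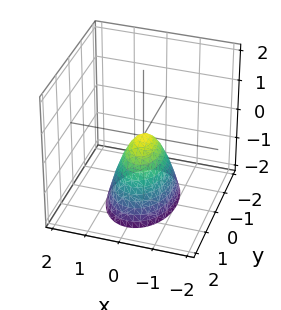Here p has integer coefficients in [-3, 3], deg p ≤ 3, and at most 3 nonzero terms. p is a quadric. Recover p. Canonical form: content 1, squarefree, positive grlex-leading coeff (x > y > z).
1. The degree is 2 — a paraboloid; a quadric.
2. Symmetries: mirror symmetry y ↦ −y ⇒ only even powers of y; the x ↦ −x reflection is a symmetry, so x appears only in even powers.
3. Reading off the gridlines: one x-axis crossing is at x = 0; one z-axis crossing is at z = 0; it meets the y-axis at y = 0 (among the integer gridlines).
4. The integer polynomial consistent with all of this is the stated p.

2*x^2 + y^2 + z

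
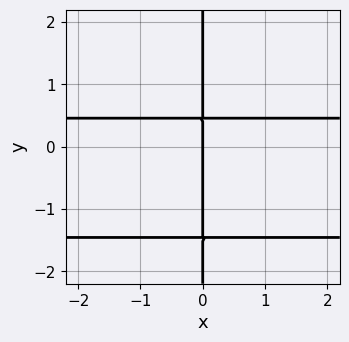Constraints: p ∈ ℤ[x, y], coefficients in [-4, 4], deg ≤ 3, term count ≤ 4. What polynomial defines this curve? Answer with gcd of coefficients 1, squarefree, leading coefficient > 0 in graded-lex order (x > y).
(a) Degree: no degree-2 curve has this shape, so deg p = 3.
(b) Against the integer gridlines: the visible y-axis segment lies entirely on the curve; it meets the x-axis at x = 0 (among the integer gridlines).
(c) Fitting integer coefficients to these (and the overall shape) gives p.

3*x*y^2 + 3*x*y - 2*x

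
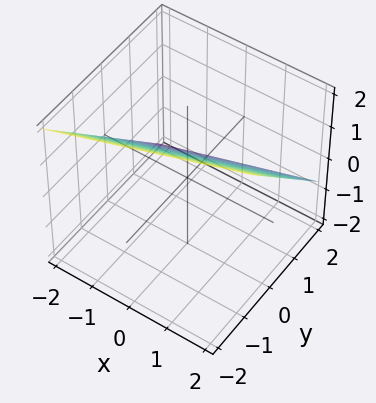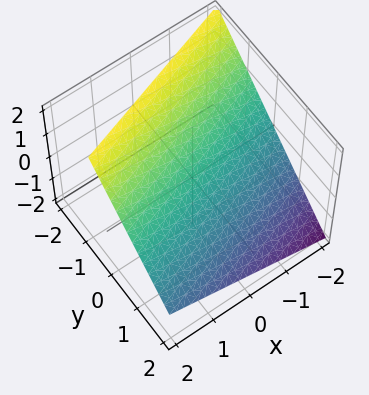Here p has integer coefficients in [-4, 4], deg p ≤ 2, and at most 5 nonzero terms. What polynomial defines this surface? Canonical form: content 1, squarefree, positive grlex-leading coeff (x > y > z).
First, degree: every cross-section is a straight line — this is a plane, so deg p = 1.
Then, reading off the gridlines: it meets the x-axis at x = -2 (among the integer gridlines).
Finally, the integer polynomial consistent with all of this is the stated p.

x - 3*y - 3*z + 2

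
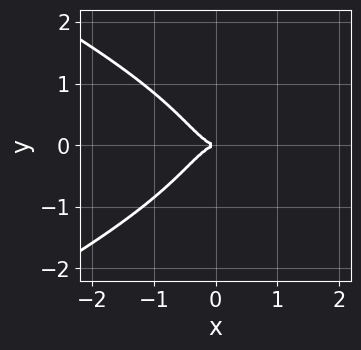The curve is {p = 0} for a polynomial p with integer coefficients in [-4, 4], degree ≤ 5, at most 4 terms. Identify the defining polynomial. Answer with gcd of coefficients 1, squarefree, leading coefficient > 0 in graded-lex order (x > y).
3*y^4 + 3*x^3 + 2*y^2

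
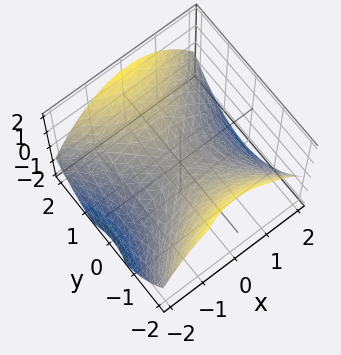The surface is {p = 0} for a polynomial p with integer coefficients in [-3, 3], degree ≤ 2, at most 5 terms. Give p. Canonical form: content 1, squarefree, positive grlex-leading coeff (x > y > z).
First, the degree is 2 — a saddle surface; a quadric.
Next, symmetries: mirror symmetry x ↦ −x ⇒ only even powers of x; mirror symmetry y ↦ −y ⇒ only even powers of y.
Then, from the axis intercepts and sections: it crosses the x-axis at the gridline x = 0; one y-axis crossing is at y = 0; it meets the z-axis at z = 0 (among the integer gridlines).
Finally, putting this together gives p.

x^2 - y^2 + 2*z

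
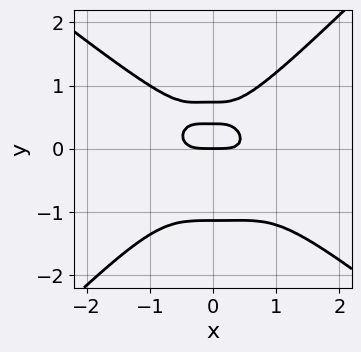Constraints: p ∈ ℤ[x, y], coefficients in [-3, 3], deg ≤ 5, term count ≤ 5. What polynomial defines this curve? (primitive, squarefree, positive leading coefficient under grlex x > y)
2*x^4 + x^3*y - 3*y^4 + 3*y^2 - y

1. deg p = 4. A generic line meets the curve in up to 4 points.
2. Against the integer gridlines: it crosses the x-axis at the gridline x = 0; it crosses the y-axis at the gridline y = 0.
3. These observations pin down the coefficients.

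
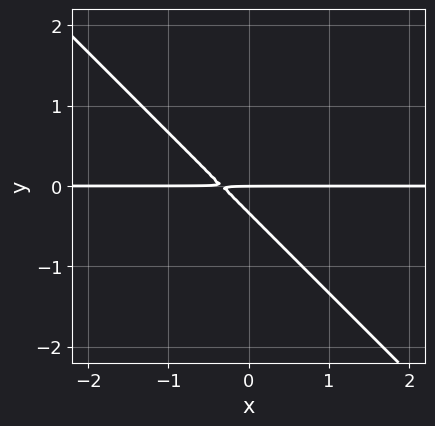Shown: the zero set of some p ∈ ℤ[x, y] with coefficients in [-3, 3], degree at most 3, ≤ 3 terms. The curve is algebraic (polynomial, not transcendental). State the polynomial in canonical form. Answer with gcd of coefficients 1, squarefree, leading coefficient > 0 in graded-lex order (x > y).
First, deg p = 2. The shape is more complex than any degree-1 curve.
Then, reading off the gridlines: every point of the x-axis in the box is on the curve; it crosses the y-axis at the gridline y = 0.
Finally, putting this together gives p.

3*x*y + 3*y^2 + y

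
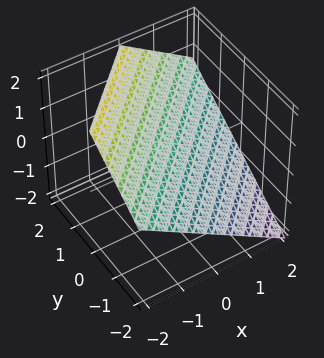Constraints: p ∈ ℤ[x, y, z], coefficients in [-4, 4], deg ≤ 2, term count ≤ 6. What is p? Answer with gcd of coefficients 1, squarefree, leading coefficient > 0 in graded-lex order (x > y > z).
The degree is 1 — every cross-section is a straight line — this is a plane.
From the axis intercepts and sections: it meets the x-axis at x = 1 (among the integer gridlines); it meets the y-axis at y = -1 (among the integer gridlines).
Assembling these constraints gives the stated polynomial.

2*x - 2*y + 3*z - 2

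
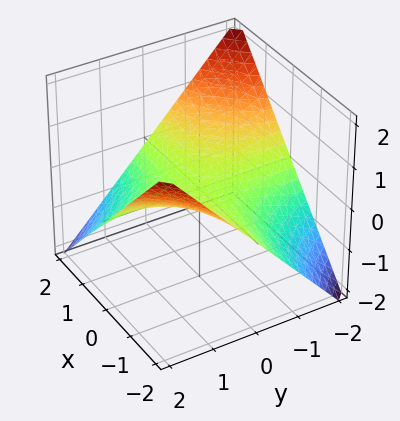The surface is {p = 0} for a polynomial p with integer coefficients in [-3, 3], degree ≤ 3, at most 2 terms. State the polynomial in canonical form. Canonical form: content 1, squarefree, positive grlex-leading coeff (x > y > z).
First, deg p = 2. A saddle surface; a quadric.
Then, from the visible intercepts: every point of the y-axis in the box is on the surface; every point of the x-axis in the box is on the surface.
Finally, solving for integer coefficients yields p as stated.

x*y + 2*z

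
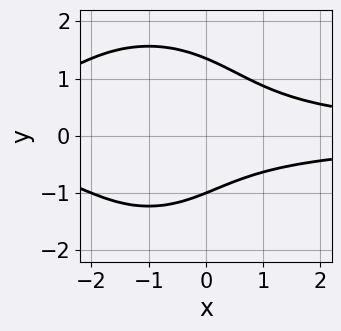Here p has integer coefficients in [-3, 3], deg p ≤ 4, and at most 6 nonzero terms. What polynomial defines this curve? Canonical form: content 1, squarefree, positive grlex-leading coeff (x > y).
x^2*y^2 + y^4 + 2*x*y^2 - y - 2

deg p = 4. No degree-3 curve has this shape.
Against the integer gridlines: one y-axis crossing is at y = -1; it misses every integer gridline on the x-axis.
Matching integer coefficients to the picture gives p.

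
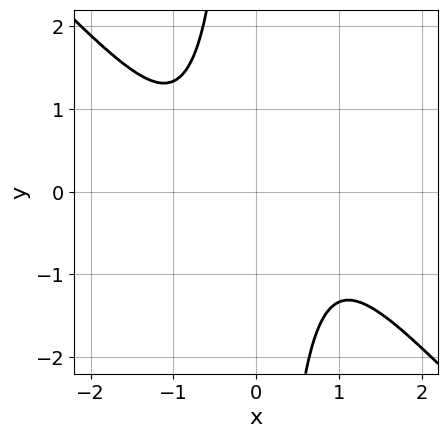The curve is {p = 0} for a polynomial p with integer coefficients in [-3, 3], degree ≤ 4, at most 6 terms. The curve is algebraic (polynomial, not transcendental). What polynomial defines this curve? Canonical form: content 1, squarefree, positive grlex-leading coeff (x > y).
2*x^4 + 2*x^3*y + x*y + 2

1. Degree: a generic line meets the curve in up to 4 points, so deg p = 4.
2. From the axis intercepts and sections: no y-intercept at any integer in the box; no x-intercept at any integer in the box.
3. The integer polynomial consistent with all of this is the stated p.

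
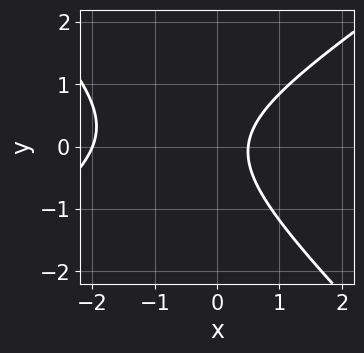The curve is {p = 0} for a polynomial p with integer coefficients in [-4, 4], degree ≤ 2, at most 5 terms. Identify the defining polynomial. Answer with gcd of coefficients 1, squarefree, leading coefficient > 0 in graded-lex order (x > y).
2*x^2 - x*y - 3*y^2 + 3*x - 2

(a) Degree: the shape is more complex than any degree-1 curve, so deg p = 2.
(b) Against the integer gridlines: it misses every integer gridline on the y-axis; it meets the x-axis at x = -2 (among the integer gridlines).
(c) Matching integer coefficients to the picture gives p.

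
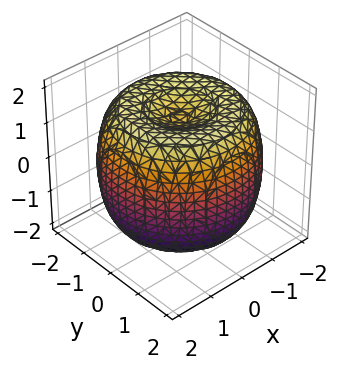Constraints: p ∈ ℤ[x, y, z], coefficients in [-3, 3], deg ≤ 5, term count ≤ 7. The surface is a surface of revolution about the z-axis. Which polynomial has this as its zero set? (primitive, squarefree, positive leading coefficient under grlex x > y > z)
x^4 + 2*x^2*y^2 + y^4 - 3*x^2 - 3*y^2 + 2*z^2 - 3

(a) Degree: no degree-3 surface has this shape, so deg p = 4.
(b) Symmetry: the z-axis is an axis of rotation, so x and y enter only as x² + y².
(c) Observable constraints: a circular section at z = -1 has radius between 1 and 2.
(d) These observations pin down the coefficients.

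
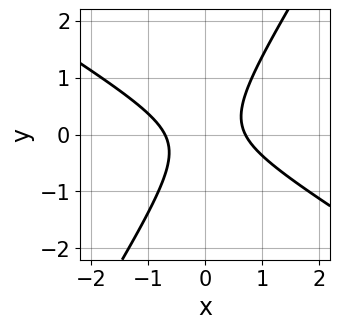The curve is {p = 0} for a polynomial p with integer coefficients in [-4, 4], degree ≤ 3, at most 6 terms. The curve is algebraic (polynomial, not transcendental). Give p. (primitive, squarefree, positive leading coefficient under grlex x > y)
The degree is 2 — no degree-1 curve has this shape.
From the visible intercepts: no y-intercept at any integer in the box.
Assembling these constraints gives the stated polynomial.

2*x^2 + 2*x*y - 2*y^2 - 1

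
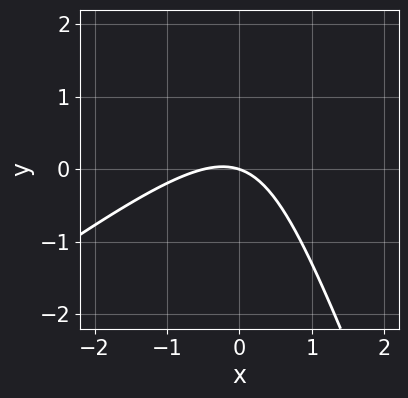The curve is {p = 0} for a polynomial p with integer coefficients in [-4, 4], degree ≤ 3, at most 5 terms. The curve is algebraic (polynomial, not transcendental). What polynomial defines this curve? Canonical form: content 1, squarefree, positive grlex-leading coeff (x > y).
2*x^2 - 2*x*y - y^2 + x + 3*y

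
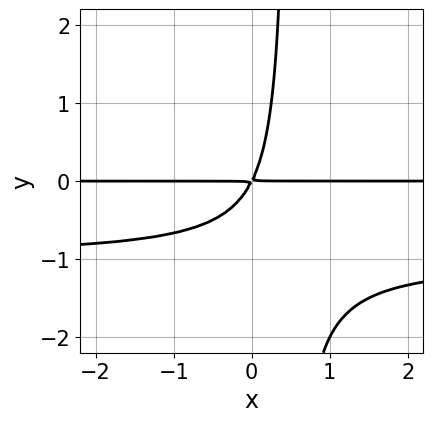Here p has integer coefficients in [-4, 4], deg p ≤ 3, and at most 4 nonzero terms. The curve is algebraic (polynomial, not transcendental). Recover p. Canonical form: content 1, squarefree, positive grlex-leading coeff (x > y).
2*x*y^2 + 2*x*y - y^2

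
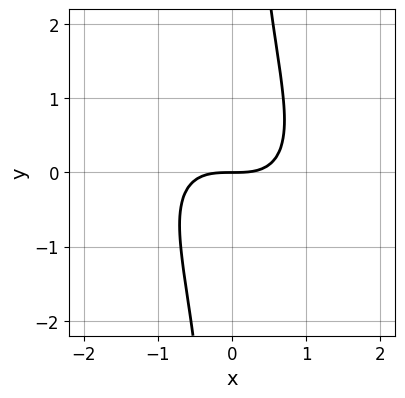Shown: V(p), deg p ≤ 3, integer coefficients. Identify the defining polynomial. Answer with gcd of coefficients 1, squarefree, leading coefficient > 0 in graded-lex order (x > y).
First, deg p = 3. The shape is more complex than any degree-2 curve.
Then, reading off the gridlines: it crosses the y-axis at the gridline y = 0; it crosses the x-axis at the gridline x = 0.
Finally, assembling these constraints gives the stated polynomial.

2*x^3 + 2*x^2*y + 2*x*y^2 - 3*y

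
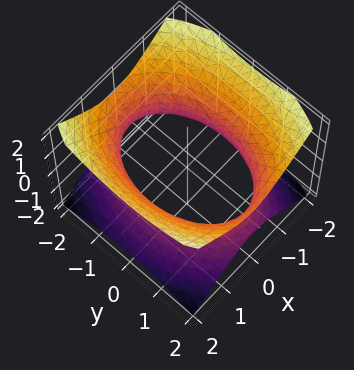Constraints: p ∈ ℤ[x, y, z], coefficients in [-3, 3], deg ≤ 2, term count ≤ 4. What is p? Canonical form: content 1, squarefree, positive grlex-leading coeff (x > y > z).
2*x^2 + y^2 - 2*z^2 - 3

First, degree: one connected sheet with a waist; a quadric, so deg p = 2.
Then, symmetries: the x ↦ −x reflection is a symmetry, so x appears only in even powers; the z ↦ −z reflection is a symmetry, so z appears only in even powers; mirror symmetry y ↦ −y ⇒ only even powers of y.
Then, observable constraints: no z-intercept at any integer in the box.
Finally, these observations pin down the coefficients.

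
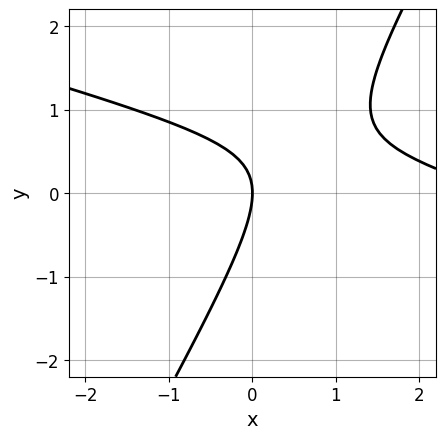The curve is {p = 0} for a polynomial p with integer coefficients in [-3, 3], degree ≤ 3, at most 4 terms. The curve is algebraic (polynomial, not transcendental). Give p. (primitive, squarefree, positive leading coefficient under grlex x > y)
x^2 + 3*x*y - 2*y^2 - 3*x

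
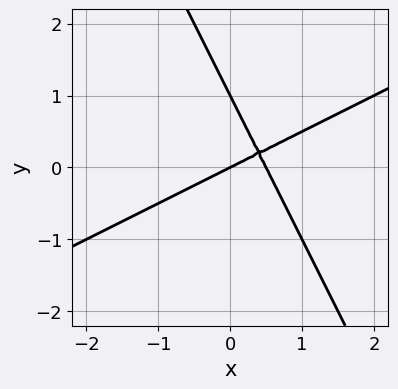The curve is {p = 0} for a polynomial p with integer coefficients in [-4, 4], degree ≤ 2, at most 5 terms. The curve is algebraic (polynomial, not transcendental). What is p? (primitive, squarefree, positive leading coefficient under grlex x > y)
(a) The degree is 2 — no degree-1 curve has this shape.
(b) Checking where it meets the axes: it crosses the x-axis at the gridline x = 0; the y-axis gridline crossings are at y ∈ {0, 1}.
(c) Putting this together gives p.

2*x^2 - 3*x*y - 2*y^2 - x + 2*y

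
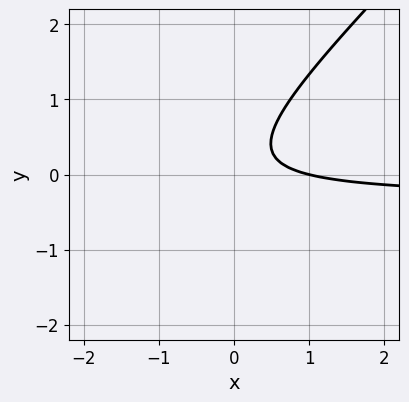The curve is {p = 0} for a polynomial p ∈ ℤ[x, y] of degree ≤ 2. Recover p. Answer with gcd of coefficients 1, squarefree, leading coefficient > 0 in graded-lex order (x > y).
3*x*y - 3*y^2 + x + y - 1

First, deg p = 2. No degree-1 curve has this shape.
Then, observable constraints: it misses every integer gridline on the y-axis; it meets the x-axis at x = 1 (among the integer gridlines).
Finally, matching integer coefficients to the picture gives p.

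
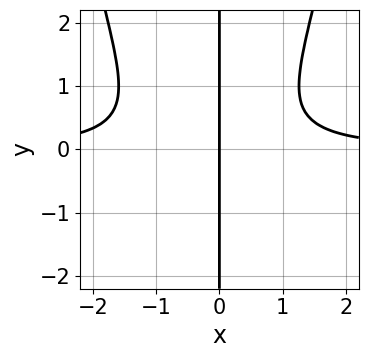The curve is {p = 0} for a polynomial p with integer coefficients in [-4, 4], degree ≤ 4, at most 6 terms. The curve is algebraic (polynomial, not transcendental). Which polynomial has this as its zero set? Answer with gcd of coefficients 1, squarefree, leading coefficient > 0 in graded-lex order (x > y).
First, the degree is 4 — a generic line meets the curve in up to 4 points.
Then, observable constraints: the visible y-axis segment lies entirely on the curve; it meets the x-axis at x = 0 (among the integer gridlines).
Finally, putting this together gives p.

3*x^3*y + x^2*y - 3*x*y^2 - 3*x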